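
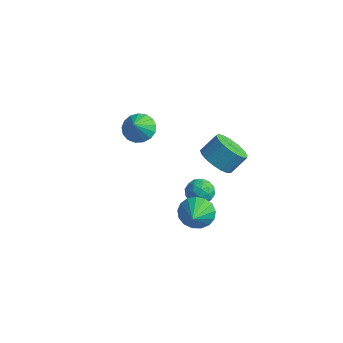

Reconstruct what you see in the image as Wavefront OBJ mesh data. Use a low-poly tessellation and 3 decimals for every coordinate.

v -0.395 2.695 -3.08
v 0.347 2.508 -2.706
v -0.987 1.632 -2.434
v -0.245 1.445 -2.06
v -0.665 2.153 -1.842
v -0.299 2.81 -2.241
v -0.341 1.33 -2.899
v 0.025 1.987 -3.298
v 0.381 1.665 -2.594
v 0.18 2.174 -1.941
v -0.82 1.966 -3.199
v -1.021 2.475 -2.546
v 0.028 2.695 -2.95
v -0.668 1.445 -2.19
v -0.915 1.861 -2.062
v -0.479 1.751 -1.842
v -0.352 2.872 -2.677
v 0.084 2.763 -2.457
v -0.511 2.554 -1.949
v -0.724 1.377 -2.683
v -0.288 1.268 -2.463
v -0.161 2.389 -3.298
v 0.275 2.279 -3.078
v -0.129 1.586 -3.191
v 0.484 2.09 -2.664
v 0.136 1.465 -2.285
v 0.08 1.397 -2.777
v 0.295 1.783 -3.012
v 0.366 2.389 -2.281
v 0.018 1.764 -1.901
v -0.229 2.18 -1.773
v -0.014 2.566 -2.007
v 0.386 1.893 -2.215
v -0.658 2.376 -3.239
v -1.006 1.751 -2.859
v -0.626 1.574 -3.133
v -0.411 1.96 -3.367
v -0.776 2.675 -2.855
v -1.124 2.05 -2.476
v -0.935 2.357 -2.128
v -0.72 2.743 -2.363
v -1.026 2.247 -2.925
v 2.106 -1.286 -0.198
v 2.61 -1.527 -0.991
v 2.734 -2.394 0.538
v 2.886 -1.225 -0.771
v 2.983 -0.937 -0.421
v 2.879 -0.729 -0.019
v 2.598 -0.648 0.342
v 2.205 -0.714 0.579
v 1.788 -0.911 0.638
v 1.445 -1.194 0.506
v 1.253 -1.498 0.212
v 1.256 -1.754 -0.175
v 1.454 -1.902 -0.568
v 1.802 -1.91 -0.876
v 2.219 -1.775 -1.028
v -3.819 1.317 1.345
v -2.93 1.589 1.304
v -3.541 0.563 2.355
v -3.12 1.885 1.578
v -3.469 2.051 1.798
v -3.899 2.049 1.914
v -4.31 1.879 1.9
v -4.609 1.58 1.759
v -4.726 1.221 1.523
v -4.636 0.885 1.247
v -4.358 0.647 0.993
v -3.957 0.562 0.82
v -3.524 0.651 0.767
v -3.159 0.892 0.847
v -2.944 1.231 1.041
v 2.495 -0.282 3.521
v 3.445 -0.598 3.382
v 3.834 0.186 4.26
v 2.885 0.502 4.399
v 3.399 -0.229 3.073
v 3.788 0.555 3.951
v 3.146 0.128 2.866
v 3.536 0.912 3.745
v 2.745 0.391 2.81
v 3.134 1.175 3.688
v 2.286 0.499 2.916
v 2.675 1.283 3.795
v 1.875 0.429 3.161
v 2.264 1.213 4.039
v 1.606 0.196 3.488
v 1.995 0.98 4.367
v 1.541 -0.147 3.823
v 1.93 0.637 4.701
v 1.695 -0.521 4.089
v 2.084 0.263 4.967
v 2.032 -0.84 4.224
v 2.421 -0.056 5.102
v 2.475 -1.031 4.198
v 2.864 -0.247 5.077
v 2.923 -1.051 4.017
v 3.312 -0.267 4.896
v 3.273 -0.894 3.723
v 3.662 -0.11 4.601
f 1 38 17
f 38 12 41
f 17 41 6
f 38 41 17
f 1 17 13
f 17 6 18
f 13 18 2
f 17 18 13
f 1 13 22
f 13 2 23
f 22 23 8
f 13 23 22
f 1 22 34
f 22 8 37
f 34 37 11
f 22 37 34
f 1 34 38
f 34 11 42
f 38 42 12
f 34 42 38
f 2 18 29
f 18 6 32
f 29 32 10
f 18 32 29
f 6 41 19
f 41 12 40
f 19 40 5
f 41 40 19
f 12 42 39
f 42 11 35
f 39 35 3
f 42 35 39
f 11 37 36
f 37 8 24
f 36 24 7
f 37 24 36
f 8 23 28
f 23 2 25
f 28 25 9
f 23 25 28
f 4 30 16
f 30 10 31
f 16 31 5
f 30 31 16
f 4 16 14
f 16 5 15
f 14 15 3
f 16 15 14
f 4 14 21
f 14 3 20
f 21 20 7
f 14 20 21
f 4 21 26
f 21 7 27
f 26 27 9
f 21 27 26
f 4 26 30
f 26 9 33
f 30 33 10
f 26 33 30
f 5 31 19
f 31 10 32
f 19 32 6
f 31 32 19
f 3 15 39
f 15 5 40
f 39 40 12
f 15 40 39
f 7 20 36
f 20 3 35
f 36 35 11
f 20 35 36
f 9 27 28
f 27 7 24
f 28 24 8
f 27 24 28
f 10 33 29
f 33 9 25
f 29 25 2
f 33 25 29
f 44 43 46
f 44 46 45
f 46 43 47
f 46 47 45
f 47 43 48
f 47 48 45
f 48 43 49
f 48 49 45
f 49 43 50
f 49 50 45
f 50 43 51
f 50 51 45
f 51 43 52
f 51 52 45
f 52 43 53
f 52 53 45
f 53 43 54
f 53 54 45
f 54 43 55
f 54 55 45
f 55 43 56
f 55 56 45
f 56 43 57
f 56 57 45
f 57 43 44
f 57 44 45
f 59 58 61
f 59 61 60
f 61 58 62
f 61 62 60
f 62 58 63
f 62 63 60
f 63 58 64
f 63 64 60
f 64 58 65
f 64 65 60
f 65 58 66
f 65 66 60
f 66 58 67
f 66 67 60
f 67 58 68
f 67 68 60
f 68 58 69
f 68 69 60
f 69 58 70
f 69 70 60
f 70 58 71
f 70 71 60
f 71 58 72
f 71 72 60
f 72 58 59
f 72 59 60
f 74 73 77
f 74 77 75
f 75 77 78
f 75 78 76
f 77 73 79
f 77 79 78
f 78 79 80
f 78 80 76
f 79 73 81
f 79 81 80
f 80 81 82
f 80 82 76
f 81 73 83
f 81 83 82
f 82 83 84
f 82 84 76
f 83 73 85
f 83 85 84
f 84 85 86
f 84 86 76
f 85 73 87
f 85 87 86
f 86 87 88
f 86 88 76
f 87 73 89
f 87 89 88
f 88 89 90
f 88 90 76
f 89 73 91
f 89 91 90
f 90 91 92
f 90 92 76
f 91 73 93
f 91 93 92
f 92 93 94
f 92 94 76
f 93 73 95
f 93 95 94
f 94 95 96
f 94 96 76
f 95 73 97
f 95 97 96
f 96 97 98
f 96 98 76
f 97 73 99
f 97 99 98
f 98 99 100
f 98 100 76
f 99 73 74
f 99 74 100
f 100 74 75
f 100 75 76



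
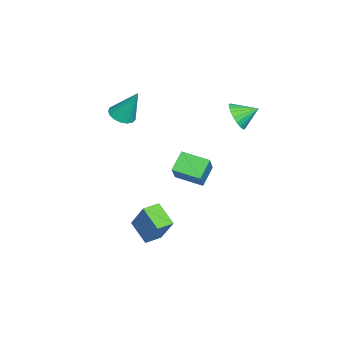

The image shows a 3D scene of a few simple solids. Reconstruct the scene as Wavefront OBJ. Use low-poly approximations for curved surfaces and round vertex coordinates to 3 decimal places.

v -2.1 2.121 1.84
v -1.302 2.049 2.25
v -2.3 3.199 2.42
v -1.212 2.234 1.937
v -1.276 2.399 1.608
v -1.482 2.517 1.318
v -1.795 2.566 1.119
v -2.161 2.538 1.045
v -2.516 2.438 1.108
v -2.799 2.283 1.297
v -2.961 2.1 1.581
v -2.975 1.921 1.909
v -2.836 1.777 2.226
v -2.571 1.692 2.475
v -2.224 1.681 2.615
v -1.856 1.747 2.621
v -1.529 1.877 2.492
v -2.423 -0.619 -1.855
v -1.201 -0.571 -0.52
v -2.142 0.894 -2.167
v -0.92 0.942 -0.832
v -1.5 -0.962 -2.688
v -0.278 -0.914 -1.353
v -1.219 0.551 -3
v 0.003 0.599 -1.665
v -1.692 -3.747 1.621
v -1.082 -3.361 1.353
v -1.468 -2.853 3.419
v -1.366 -3.139 1.279
v -1.725 -3.056 1.282
v -2.077 -3.132 1.363
v -2.34 -3.348 1.504
v -2.455 -3.656 1.671
v -2.395 -3.984 1.827
v -2.174 -4.258 1.935
v -1.842 -4.415 1.972
v -1.476 -4.419 1.928
v -1.16 -4.269 1.814
v -0.965 -3.999 1.656
v -0.937 -3.671 1.49
v 1.891 -1.074 -5.027
v 1.027 -1.962 -4.236
v 2.646 -0.307 -3.341
v 1.782 -1.196 -2.55
v 2.578 -1.744 -5.03
v 1.714 -2.633 -4.239
v 3.333 -0.978 -3.344
v 2.469 -1.866 -2.553
f 2 1 4
f 2 4 3
f 4 1 5
f 4 5 3
f 5 1 6
f 5 6 3
f 6 1 7
f 6 7 3
f 7 1 8
f 7 8 3
f 8 1 9
f 8 9 3
f 9 1 10
f 9 10 3
f 10 1 11
f 10 11 3
f 11 1 12
f 11 12 3
f 12 1 13
f 12 13 3
f 13 1 14
f 13 14 3
f 14 1 15
f 14 15 3
f 15 1 16
f 15 16 3
f 16 1 17
f 16 17 3
f 17 1 2
f 17 2 3
f 19 21 18
f 22 19 18
f 18 21 20
f 20 22 18
f 19 25 21
f 23 19 22
f 23 25 19
f 21 25 20
f 24 22 20
f 20 25 24
f 24 23 22
f 25 23 24
f 27 26 29
f 27 29 28
f 29 26 30
f 29 30 28
f 30 26 31
f 30 31 28
f 31 26 32
f 31 32 28
f 32 26 33
f 32 33 28
f 33 26 34
f 33 34 28
f 34 26 35
f 34 35 28
f 35 26 36
f 35 36 28
f 36 26 37
f 36 37 28
f 37 26 38
f 37 38 28
f 38 26 39
f 38 39 28
f 39 26 40
f 39 40 28
f 40 26 27
f 40 27 28
f 42 44 41
f 45 42 41
f 41 44 43
f 43 45 41
f 42 48 44
f 46 42 45
f 46 48 42
f 44 48 43
f 47 45 43
f 43 48 47
f 47 46 45
f 48 46 47



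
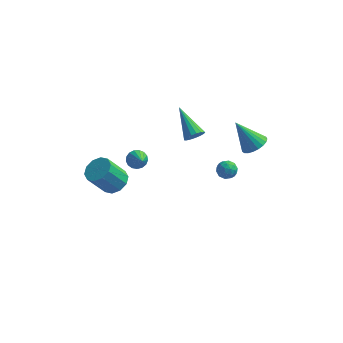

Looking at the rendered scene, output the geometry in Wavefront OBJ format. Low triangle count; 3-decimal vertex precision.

v -2.551 1.705 -1.565
v -2.169 1.478 -2.039
v -1.889 0.455 -0.435
v -1.995 1.696 -1.901
v -1.948 1.916 -1.685
v -2.04 2.087 -1.442
v -2.249 2.17 -1.227
v -2.527 2.147 -1.09
v -2.811 2.023 -1.061
v -3.035 1.826 -1.148
v -3.148 1.6 -1.33
v -3.125 1.399 -1.566
v -2.97 1.268 -1.802
v -2.72 1.237 -1.984
v -2.43 1.313 -2.069
v 2.865 1.957 -1.654
v 3.289 1.459 -1.553
v 2.331 1.681 -0.767
v 2.755 1.183 -0.666
v 2.958 1.81 -0.597
v 3.288 1.98 -1.145
v 2.332 1.16 -1.175
v 2.662 1.33 -1.723
v 2.96 0.966 -1.257
v 3.347 1.368 -0.9
v 2.273 1.772 -1.42
v 2.66 2.174 -1.063
v 3.124 1.732 -1.682
v 2.496 1.408 -0.638
v 2.615 1.777 -0.598
v 2.865 1.484 -0.538
v 3.123 2.039 -1.442
v 3.373 1.746 -1.382
v 3.178 1.952 -0.82
v 2.247 1.394 -0.938
v 2.497 1.101 -0.878
v 2.755 1.656 -1.782
v 3.005 1.363 -1.722
v 2.442 1.188 -1.5
v 3.18 1.149 -1.448
v 2.866 0.988 -0.927
v 2.617 0.974 -1.226
v 2.812 1.074 -1.548
v 3.407 1.386 -1.238
v 3.093 1.224 -0.716
v 3.212 1.592 -0.676
v 3.406 1.692 -0.998
v 3.214 1.096 -1.064
v 2.527 1.916 -1.604
v 2.213 1.754 -1.082
v 2.214 1.448 -1.322
v 2.408 1.548 -1.644
v 2.754 2.152 -1.393
v 2.44 1.991 -0.872
v 2.808 2.066 -0.772
v 3.003 2.166 -1.094
v 2.406 2.044 -1.256
v 1.097 0.751 2.32
v 1.486 0.672 2.835
v -0.137 2.109 3.46
v 1.611 0.913 2.683
v 1.618 1.117 2.448
v 1.506 1.237 2.184
v 1.3 1.245 1.951
v 1.048 1.141 1.802
v 0.806 0.947 1.772
v 0.632 0.708 1.868
v 0.563 0.479 2.067
v 0.617 0.312 2.324
v 0.781 0.246 2.58
v 1.017 0.295 2.777
v 1.271 0.449 2.869
v -2.712 -2.29 0.096
v -1.96 -2.641 0.39
v -2.796 -3.2 1.859
v -3.548 -2.85 1.564
v -1.989 -2.128 0.569
v -2.824 -2.687 2.038
v -2.293 -1.677 0.567
v -3.128 -2.236 2.036
v -2.758 -1.461 0.386
v -3.593 -2.02 1.854
v -3.205 -1.561 0.093
v -4.04 -2.12 1.562
v -3.464 -1.94 -0.199
v -4.3 -2.499 1.27
v -3.436 -2.453 -0.378
v -4.271 -3.012 1.091
v -3.132 -2.904 -0.376
v -3.967 -3.463 1.093
v -2.667 -3.12 -0.194
v -3.502 -3.679 1.274
v -2.22 -3.02 0.098
v -3.055 -3.579 1.567
v 4.408 1.392 1.706
v 5.073 1.635 2.158
v 3.252 1.528 3.334
v 4.947 1.94 2.044
v 4.729 2.151 1.871
v 4.454 2.23 1.67
v 4.172 2.164 1.475
v 3.93 1.965 1.32
v 3.771 1.667 1.232
v 3.722 1.321 1.226
v 3.792 0.988 1.303
v 3.967 0.724 1.45
v 4.219 0.576 1.641
v 4.504 0.569 1.844
v 4.772 0.704 2.022
v 4.977 0.958 2.147
v 5.083 1.288 2.195
f 2 1 4
f 2 4 3
f 4 1 5
f 4 5 3
f 5 1 6
f 5 6 3
f 6 1 7
f 6 7 3
f 7 1 8
f 7 8 3
f 8 1 9
f 8 9 3
f 9 1 10
f 9 10 3
f 10 1 11
f 10 11 3
f 11 1 12
f 11 12 3
f 12 1 13
f 12 13 3
f 13 1 14
f 13 14 3
f 14 1 15
f 14 15 3
f 15 1 2
f 15 2 3
f 16 53 32
f 53 27 56
f 32 56 21
f 53 56 32
f 16 32 28
f 32 21 33
f 28 33 17
f 32 33 28
f 16 28 37
f 28 17 38
f 37 38 23
f 28 38 37
f 16 37 49
f 37 23 52
f 49 52 26
f 37 52 49
f 16 49 53
f 49 26 57
f 53 57 27
f 49 57 53
f 17 33 44
f 33 21 47
f 44 47 25
f 33 47 44
f 21 56 34
f 56 27 55
f 34 55 20
f 56 55 34
f 27 57 54
f 57 26 50
f 54 50 18
f 57 50 54
f 26 52 51
f 52 23 39
f 51 39 22
f 52 39 51
f 23 38 43
f 38 17 40
f 43 40 24
f 38 40 43
f 19 45 31
f 45 25 46
f 31 46 20
f 45 46 31
f 19 31 29
f 31 20 30
f 29 30 18
f 31 30 29
f 19 29 36
f 29 18 35
f 36 35 22
f 29 35 36
f 19 36 41
f 36 22 42
f 41 42 24
f 36 42 41
f 19 41 45
f 41 24 48
f 45 48 25
f 41 48 45
f 20 46 34
f 46 25 47
f 34 47 21
f 46 47 34
f 18 30 54
f 30 20 55
f 54 55 27
f 30 55 54
f 22 35 51
f 35 18 50
f 51 50 26
f 35 50 51
f 24 42 43
f 42 22 39
f 43 39 23
f 42 39 43
f 25 48 44
f 48 24 40
f 44 40 17
f 48 40 44
f 59 58 61
f 59 61 60
f 61 58 62
f 61 62 60
f 62 58 63
f 62 63 60
f 63 58 64
f 63 64 60
f 64 58 65
f 64 65 60
f 65 58 66
f 65 66 60
f 66 58 67
f 66 67 60
f 67 58 68
f 67 68 60
f 68 58 69
f 68 69 60
f 69 58 70
f 69 70 60
f 70 58 71
f 70 71 60
f 71 58 72
f 71 72 60
f 72 58 59
f 72 59 60
f 74 73 77
f 74 77 75
f 75 77 78
f 75 78 76
f 77 73 79
f 77 79 78
f 78 79 80
f 78 80 76
f 79 73 81
f 79 81 80
f 80 81 82
f 80 82 76
f 81 73 83
f 81 83 82
f 82 83 84
f 82 84 76
f 83 73 85
f 83 85 84
f 84 85 86
f 84 86 76
f 85 73 87
f 85 87 86
f 86 87 88
f 86 88 76
f 87 73 89
f 87 89 88
f 88 89 90
f 88 90 76
f 89 73 91
f 89 91 90
f 90 91 92
f 90 92 76
f 91 73 93
f 91 93 92
f 92 93 94
f 92 94 76
f 93 73 74
f 93 74 94
f 94 74 75
f 94 75 76
f 96 95 98
f 96 98 97
f 98 95 99
f 98 99 97
f 99 95 100
f 99 100 97
f 100 95 101
f 100 101 97
f 101 95 102
f 101 102 97
f 102 95 103
f 102 103 97
f 103 95 104
f 103 104 97
f 104 95 105
f 104 105 97
f 105 95 106
f 105 106 97
f 106 95 107
f 106 107 97
f 107 95 108
f 107 108 97
f 108 95 109
f 108 109 97
f 109 95 110
f 109 110 97
f 110 95 111
f 110 111 97
f 111 95 96
f 111 96 97



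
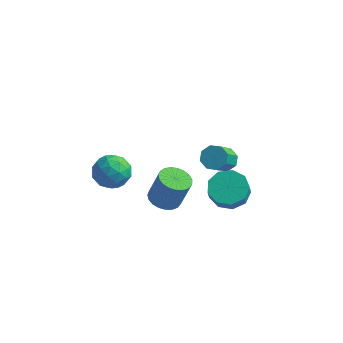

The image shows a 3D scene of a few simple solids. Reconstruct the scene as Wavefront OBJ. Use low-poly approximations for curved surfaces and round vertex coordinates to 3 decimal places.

v -3.231 2.189 -0.218
v -2.49 1.69 0.413
v -3.59 0.65 -1.013
v -2.849 0.151 -0.382
v -3.777 0.529 0.057
v -3.554 1.48 0.549
v -2.526 0.86 -1.149
v -2.303 1.811 -0.657
v -2.054 0.869 -0.162
v -2.827 0.664 0.583
v -3.253 1.676 -1.183
v -4.026 1.471 -0.438
v -2.829 2.075 0.168
v -3.251 0.265 -0.768
v -3.796 0.487 -0.509
v -3.361 0.194 -0.138
v -3.454 1.951 0.247
v -3.019 1.658 0.618
v -3.775 0.975 0.409
v -3.061 0.682 -1.218
v -2.626 0.389 -0.847
v -2.719 2.146 -0.462
v -2.284 1.853 -0.091
v -2.305 1.365 -1.009
v -2.137 1.298 0.2
v -2.349 0.394 -0.268
v -2.158 0.811 -0.718
v -2.028 1.37 -0.429
v -2.592 1.178 0.638
v -2.803 0.273 0.171
v -3.348 0.495 0.429
v -3.217 1.055 0.718
v -2.336 0.695 0.3
v -3.277 2.067 -0.771
v -3.488 1.162 -1.238
v -2.863 1.285 -1.318
v -2.732 1.845 -1.029
v -3.731 1.946 -0.332
v -3.943 1.042 -0.8
v -4.052 0.97 -0.171
v -3.922 1.529 0.118
v -3.744 1.645 -0.9
v 2.139 3.483 0.883
v 2.861 3.384 0.756
v 2.903 2.058 2.031
v 2.181 2.157 2.157
v 2.763 3.769 1.16
v 2.805 2.443 2.434
v 2.299 3.986 1.401
v 2.341 2.66 2.676
v 1.741 3.909 1.339
v 1.783 2.583 2.613
v 1.417 3.582 1.009
v 1.459 2.256 2.284
v 1.515 3.197 0.606
v 1.557 1.871 1.88
v 1.979 2.98 0.364
v 2.021 1.654 1.639
v 2.537 3.057 0.427
v 2.579 1.731 1.701
v 0.014 1.003 -1.088
v 0.714 0.483 -1.267
v 1.266 0.637 0.45
v 0.566 1.157 0.628
v 0.848 0.82 -1.34
v 1.4 0.974 0.376
v 0.837 1.189 -1.37
v 1.39 1.343 0.347
v 0.685 1.525 -1.351
v 1.237 1.679 0.366
v 0.416 1.772 -1.287
v 0.968 1.926 0.43
v 0.078 1.885 -1.188
v 0.63 2.039 0.529
v -0.271 1.846 -1.072
v 0.281 2 0.645
v -0.571 1.661 -0.959
v -0.019 1.815 0.758
v -0.77 1.362 -0.868
v -0.218 1.516 0.848
v -0.833 1.001 -0.816
v -0.281 1.155 0.901
v -0.75 0.641 -0.81
v -0.198 0.795 0.907
v -0.535 0.343 -0.853
v 0.018 0.497 0.864
v -0.225 0.159 -0.936
v 0.328 0.313 0.781
v 0.127 0.121 -1.046
v 0.679 0.275 0.671
v 0.459 0.236 -1.163
v 1.011 0.39 0.554
v 3.241 1.775 0.14
v 3.766 1.013 -0.378
v 3.904 0.524 0.483
v 3.379 1.285 1
v 4.228 1.528 -0.159
v 4.366 1.038 0.702
v 4.227 2.158 0.199
v 4.365 1.669 1.06
v 3.765 2.609 0.53
v 3.904 2.119 1.391
v 3.058 2.67 0.678
v 3.196 2.18 1.539
v 2.436 2.311 0.574
v 2.575 1.822 1.435
v 2.191 1.702 0.267
v 2.329 1.212 1.128
v 2.437 1.127 -0.1
v 2.575 0.637 0.761
v 3.059 0.855 -0.355
v 3.197 0.365 0.506
f 1 38 17
f 38 12 41
f 17 41 6
f 38 41 17
f 1 17 13
f 17 6 18
f 13 18 2
f 17 18 13
f 1 13 22
f 13 2 23
f 22 23 8
f 13 23 22
f 1 22 34
f 22 8 37
f 34 37 11
f 22 37 34
f 1 34 38
f 34 11 42
f 38 42 12
f 34 42 38
f 2 18 29
f 18 6 32
f 29 32 10
f 18 32 29
f 6 41 19
f 41 12 40
f 19 40 5
f 41 40 19
f 12 42 39
f 42 11 35
f 39 35 3
f 42 35 39
f 11 37 36
f 37 8 24
f 36 24 7
f 37 24 36
f 8 23 28
f 23 2 25
f 28 25 9
f 23 25 28
f 4 30 16
f 30 10 31
f 16 31 5
f 30 31 16
f 4 16 14
f 16 5 15
f 14 15 3
f 16 15 14
f 4 14 21
f 14 3 20
f 21 20 7
f 14 20 21
f 4 21 26
f 21 7 27
f 26 27 9
f 21 27 26
f 4 26 30
f 26 9 33
f 30 33 10
f 26 33 30
f 5 31 19
f 31 10 32
f 19 32 6
f 31 32 19
f 3 15 39
f 15 5 40
f 39 40 12
f 15 40 39
f 7 20 36
f 20 3 35
f 36 35 11
f 20 35 36
f 9 27 28
f 27 7 24
f 28 24 8
f 27 24 28
f 10 33 29
f 33 9 25
f 29 25 2
f 33 25 29
f 44 43 47
f 44 47 45
f 45 47 48
f 45 48 46
f 47 43 49
f 47 49 48
f 48 49 50
f 48 50 46
f 49 43 51
f 49 51 50
f 50 51 52
f 50 52 46
f 51 43 53
f 51 53 52
f 52 53 54
f 52 54 46
f 53 43 55
f 53 55 54
f 54 55 56
f 54 56 46
f 55 43 57
f 55 57 56
f 56 57 58
f 56 58 46
f 57 43 59
f 57 59 58
f 58 59 60
f 58 60 46
f 59 43 44
f 59 44 60
f 60 44 45
f 60 45 46
f 62 61 65
f 62 65 63
f 63 65 66
f 63 66 64
f 65 61 67
f 65 67 66
f 66 67 68
f 66 68 64
f 67 61 69
f 67 69 68
f 68 69 70
f 68 70 64
f 69 61 71
f 69 71 70
f 70 71 72
f 70 72 64
f 71 61 73
f 71 73 72
f 72 73 74
f 72 74 64
f 73 61 75
f 73 75 74
f 74 75 76
f 74 76 64
f 75 61 77
f 75 77 76
f 76 77 78
f 76 78 64
f 77 61 79
f 77 79 78
f 78 79 80
f 78 80 64
f 79 61 81
f 79 81 80
f 80 81 82
f 80 82 64
f 81 61 83
f 81 83 82
f 82 83 84
f 82 84 64
f 83 61 85
f 83 85 84
f 84 85 86
f 84 86 64
f 85 61 87
f 85 87 86
f 86 87 88
f 86 88 64
f 87 61 89
f 87 89 88
f 88 89 90
f 88 90 64
f 89 61 91
f 89 91 90
f 90 91 92
f 90 92 64
f 91 61 62
f 91 62 92
f 92 62 63
f 92 63 64
f 94 93 97
f 94 97 95
f 95 97 98
f 95 98 96
f 97 93 99
f 97 99 98
f 98 99 100
f 98 100 96
f 99 93 101
f 99 101 100
f 100 101 102
f 100 102 96
f 101 93 103
f 101 103 102
f 102 103 104
f 102 104 96
f 103 93 105
f 103 105 104
f 104 105 106
f 104 106 96
f 105 93 107
f 105 107 106
f 106 107 108
f 106 108 96
f 107 93 109
f 107 109 108
f 108 109 110
f 108 110 96
f 109 93 111
f 109 111 110
f 110 111 112
f 110 112 96
f 111 93 94
f 111 94 112
f 112 94 95
f 112 95 96



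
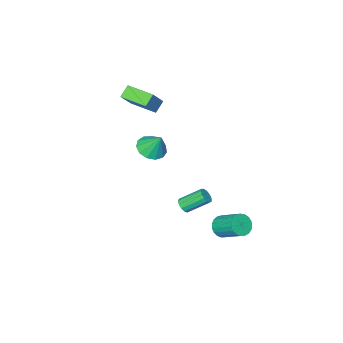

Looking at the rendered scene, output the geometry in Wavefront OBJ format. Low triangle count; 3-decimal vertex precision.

v -1.712 3.244 -4.46
v -1.364 2.883 -3.863
v -1.499 4.375 -2.883
v -1.848 4.736 -3.48
v -1.111 3.01 -4.022
v -1.246 4.502 -3.041
v -0.962 3.178 -4.256
v -1.098 4.67 -3.276
v -0.943 3.357 -4.526
v -1.079 4.849 -3.545
v -1.057 3.517 -4.784
v -1.192 5.008 -3.804
v -1.285 3.629 -4.987
v -1.42 5.121 -4.006
v -1.586 3.675 -5.098
v -1.721 5.167 -4.118
v -1.909 3.646 -5.099
v -2.044 5.138 -4.119
v -2.198 3.548 -4.99
v -2.333 5.04 -4.009
v -2.403 3.398 -4.789
v -2.538 4.889 -3.808
v -2.489 3.22 -4.531
v -2.624 4.712 -3.55
v -2.44 3.047 -4.261
v -2.576 4.539 -3.281
v -2.266 2.908 -4.025
v -2.401 4.4 -3.045
v -1.996 2.827 -3.865
v -2.131 4.319 -2.885
v -1.677 2.818 -3.808
v -1.812 4.31 -2.827
v -1.963 -4.618 3.161
v -0.854 -4.227 4.43
v -2.427 -2.864 3.026
v -1.317 -2.473 4.294
v -1.283 -4.487 2.526
v -0.173 -4.096 3.794
v -1.746 -2.733 2.39
v -0.637 -2.342 3.659
v -2.016 -3.472 -1.293
v -1.566 -4.223 -0.81
v -2.084 -2.648 0.053
v -1.155 -3.885 -0.996
v -1.017 -3.416 -1.276
v -1.197 -2.965 -1.562
v -1.636 -2.675 -1.762
v -2.196 -2.638 -1.813
v -2.699 -2.865 -1.699
v -2.984 -3.286 -1.457
v -2.963 -3.766 -1.162
v -2.64 -4.152 -0.909
v -2.119 -4.323 -0.777
v 1.124 3.049 -1.242
v 1.382 2.864 -0.817
v 0.475 3.767 0.126
v 0.216 3.951 -0.298
v 1.53 3.107 -0.907
v 0.623 4.01 0.037
v 1.55 3.332 -1.103
v 0.643 4.234 -0.16
v 1.434 3.466 -1.343
v 0.527 4.369 -0.4
v 1.219 3.468 -1.551
v 0.312 4.371 -0.607
v 0.974 3.337 -1.661
v 0.067 4.24 -0.717
v 0.777 3.114 -1.638
v -0.13 4.017 -0.694
v 0.69 2.871 -1.489
v -0.217 3.773 -0.545
v 0.74 2.683 -1.261
v -0.167 3.586 -0.318
v 0.912 2.612 -1.028
v 0.005 3.515 -0.084
v 1.151 2.68 -0.862
v 0.244 3.582 0.081
f 2 1 5
f 2 5 3
f 3 5 6
f 3 6 4
f 5 1 7
f 5 7 6
f 6 7 8
f 6 8 4
f 7 1 9
f 7 9 8
f 8 9 10
f 8 10 4
f 9 1 11
f 9 11 10
f 10 11 12
f 10 12 4
f 11 1 13
f 11 13 12
f 12 13 14
f 12 14 4
f 13 1 15
f 13 15 14
f 14 15 16
f 14 16 4
f 15 1 17
f 15 17 16
f 16 17 18
f 16 18 4
f 17 1 19
f 17 19 18
f 18 19 20
f 18 20 4
f 19 1 21
f 19 21 20
f 20 21 22
f 20 22 4
f 21 1 23
f 21 23 22
f 22 23 24
f 22 24 4
f 23 1 25
f 23 25 24
f 24 25 26
f 24 26 4
f 25 1 27
f 25 27 26
f 26 27 28
f 26 28 4
f 27 1 29
f 27 29 28
f 28 29 30
f 28 30 4
f 29 1 31
f 29 31 30
f 30 31 32
f 30 32 4
f 31 1 2
f 31 2 32
f 32 2 3
f 32 3 4
f 34 36 33
f 37 34 33
f 33 36 35
f 35 37 33
f 34 40 36
f 38 34 37
f 38 40 34
f 36 40 35
f 39 37 35
f 35 40 39
f 39 38 37
f 40 38 39
f 42 41 44
f 42 44 43
f 44 41 45
f 44 45 43
f 45 41 46
f 45 46 43
f 46 41 47
f 46 47 43
f 47 41 48
f 47 48 43
f 48 41 49
f 48 49 43
f 49 41 50
f 49 50 43
f 50 41 51
f 50 51 43
f 51 41 52
f 51 52 43
f 52 41 53
f 52 53 43
f 53 41 42
f 53 42 43
f 55 54 58
f 55 58 56
f 56 58 59
f 56 59 57
f 58 54 60
f 58 60 59
f 59 60 61
f 59 61 57
f 60 54 62
f 60 62 61
f 61 62 63
f 61 63 57
f 62 54 64
f 62 64 63
f 63 64 65
f 63 65 57
f 64 54 66
f 64 66 65
f 65 66 67
f 65 67 57
f 66 54 68
f 66 68 67
f 67 68 69
f 67 69 57
f 68 54 70
f 68 70 69
f 69 70 71
f 69 71 57
f 70 54 72
f 70 72 71
f 71 72 73
f 71 73 57
f 72 54 74
f 72 74 73
f 73 74 75
f 73 75 57
f 74 54 76
f 74 76 75
f 75 76 77
f 75 77 57
f 76 54 55
f 76 55 77
f 77 55 56
f 77 56 57



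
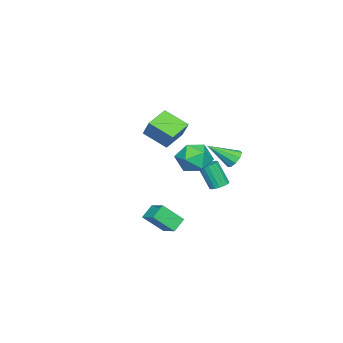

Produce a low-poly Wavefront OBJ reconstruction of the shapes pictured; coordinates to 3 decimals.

v 0.968 2.911 0.247
v 1.552 2.669 0.144
v 1.516 1.908 1.731
v 0.932 2.149 1.833
v 1.608 2.921 0.266
v 1.572 2.159 1.852
v 1.537 3.17 0.384
v 1.501 2.408 1.971
v 1.353 3.368 0.475
v 1.317 2.606 2.061
v 1.093 3.475 0.521
v 1.057 2.714 2.107
v 0.809 3.471 0.512
v 0.773 2.709 2.098
v 0.556 3.356 0.451
v 0.52 2.594 2.037
v 0.384 3.152 0.349
v 0.348 2.391 1.936
v 0.328 2.901 0.228
v 0.292 2.139 1.814
v 0.399 2.652 0.109
v 0.363 1.89 1.696
v 0.583 2.454 0.019
v 0.547 1.692 1.605
v 0.843 2.346 -0.027
v 0.807 1.585 1.559
v 1.127 2.351 -0.018
v 1.091 1.589 1.568
v 1.38 2.466 0.043
v 1.344 1.704 1.629
v 2.011 2.373 3.99
v 3.138 2.835 3.926
v 2.382 1.245 2.414
v 3.509 1.707 2.35
v 3.203 0.973 3.274
v 2.973 1.67 4.249
v 2.547 2.41 2.091
v 2.317 3.107 3.066
v 3.469 2.858 2.752
v 3.875 1.97 3.483
v 1.645 2.11 2.857
v 2.051 1.222 3.588
v -3.366 2.118 0.402
v -2.992 2.628 0.807
v -2.594 0.602 1.598
v -3.458 2.55 1.009
v -3.88 2.27 0.927
v -4.062 1.92 0.599
v -3.918 1.662 0.179
v -3.516 1.618 -0.136
v -3.044 1.808 -0.2
v -2.722 2.143 0.018
v -2.702 2.467 0.416
v 2.904 0.754 -2.146
v 3.608 1.782 -1.6
v 3.743 0.519 -2.784
v 4.447 1.547 -2.238
v 3.533 -0.327 -0.922
v 4.237 0.701 -0.376
v 4.372 -0.562 -1.56
v 5.076 0.466 -1.014
v -3.348 -2.475 0.545
v -3.424 -4.14 1.458
v -4.985 -2.122 1.052
v -5.062 -3.786 1.965
v -2.818 -1.814 1.795
v -2.895 -3.478 2.708
v -4.456 -1.46 2.302
v -4.532 -3.125 3.215
f 2 1 5
f 2 5 3
f 3 5 6
f 3 6 4
f 5 1 7
f 5 7 6
f 6 7 8
f 6 8 4
f 7 1 9
f 7 9 8
f 8 9 10
f 8 10 4
f 9 1 11
f 9 11 10
f 10 11 12
f 10 12 4
f 11 1 13
f 11 13 12
f 12 13 14
f 12 14 4
f 13 1 15
f 13 15 14
f 14 15 16
f 14 16 4
f 15 1 17
f 15 17 16
f 16 17 18
f 16 18 4
f 17 1 19
f 17 19 18
f 18 19 20
f 18 20 4
f 19 1 21
f 19 21 20
f 20 21 22
f 20 22 4
f 21 1 23
f 21 23 22
f 22 23 24
f 22 24 4
f 23 1 25
f 23 25 24
f 24 25 26
f 24 26 4
f 25 1 27
f 25 27 26
f 26 27 28
f 26 28 4
f 27 1 29
f 27 29 28
f 28 29 30
f 28 30 4
f 29 1 2
f 29 2 30
f 30 2 3
f 30 3 4
f 31 42 36
f 31 36 32
f 31 32 38
f 31 38 41
f 31 41 42
f 32 36 40
f 36 42 35
f 42 41 33
f 41 38 37
f 38 32 39
f 34 40 35
f 34 35 33
f 34 33 37
f 34 37 39
f 34 39 40
f 35 40 36
f 33 35 42
f 37 33 41
f 39 37 38
f 40 39 32
f 44 43 46
f 44 46 45
f 46 43 47
f 46 47 45
f 47 43 48
f 47 48 45
f 48 43 49
f 48 49 45
f 49 43 50
f 49 50 45
f 50 43 51
f 50 51 45
f 51 43 52
f 51 52 45
f 52 43 53
f 52 53 45
f 53 43 44
f 53 44 45
f 55 57 54
f 58 55 54
f 54 57 56
f 56 58 54
f 55 61 57
f 59 55 58
f 59 61 55
f 57 61 56
f 60 58 56
f 56 61 60
f 60 59 58
f 61 59 60
f 63 65 62
f 66 63 62
f 62 65 64
f 64 66 62
f 63 69 65
f 67 63 66
f 67 69 63
f 65 69 64
f 68 66 64
f 64 69 68
f 68 67 66
f 69 67 68



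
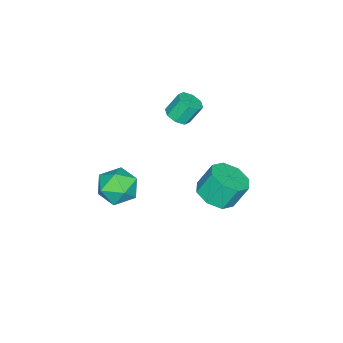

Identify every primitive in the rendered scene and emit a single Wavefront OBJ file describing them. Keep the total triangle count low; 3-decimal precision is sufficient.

v -3.316 1.831 -3.024
v -2.563 2.585 -3.124
v -2.971 3.163 -1.835
v -3.724 2.409 -1.736
v -3.278 2.811 -3.452
v -3.687 3.389 -2.163
v -4.016 2.464 -3.529
v -4.424 3.041 -2.241
v -4.343 1.745 -3.311
v -4.751 2.323 -2.023
v -4.069 1.077 -2.925
v -4.477 1.655 -1.636
v -3.353 0.851 -2.597
v -3.762 1.429 -1.308
v -2.616 1.199 -2.519
v -3.024 1.776 -1.231
v -2.289 1.917 -2.737
v -2.697 2.495 -1.449
v -2.614 0.193 2.814
v -2.092 -0.062 3.15
v -2.485 0.412 4.121
v -3.006 0.667 3.786
v -1.995 0.405 2.961
v -2.388 0.879 3.932
v -2.26 0.748 2.687
v -2.653 1.222 3.658
v -2.732 0.765 2.487
v -3.125 1.239 3.458
v -3.135 0.448 2.479
v -3.528 0.922 3.45
v -3.232 -0.019 2.668
v -3.625 0.455 3.639
v -2.967 -0.362 2.942
v -3.36 0.112 3.913
v -2.495 -0.379 3.142
v -2.888 0.095 4.113
v 1.049 0.027 -0.248
v 1.712 -0.182 0.582
v 0.448 -1.618 -0.182
v 1.111 -1.827 0.648
v 0.27 -1.158 0.782
v 0.641 -0.141 0.741
v 1.519 -1.659 -0.341
v 1.89 -0.642 -0.382
v 2.002 -1.224 0.525
v 1.231 -0.914 1.219
v 0.929 -0.886 -0.819
v 0.158 -0.576 -0.125
f 2 1 5
f 2 5 3
f 3 5 6
f 3 6 4
f 5 1 7
f 5 7 6
f 6 7 8
f 6 8 4
f 7 1 9
f 7 9 8
f 8 9 10
f 8 10 4
f 9 1 11
f 9 11 10
f 10 11 12
f 10 12 4
f 11 1 13
f 11 13 12
f 12 13 14
f 12 14 4
f 13 1 15
f 13 15 14
f 14 15 16
f 14 16 4
f 15 1 17
f 15 17 16
f 16 17 18
f 16 18 4
f 17 1 2
f 17 2 18
f 18 2 3
f 18 3 4
f 20 19 23
f 20 23 21
f 21 23 24
f 21 24 22
f 23 19 25
f 23 25 24
f 24 25 26
f 24 26 22
f 25 19 27
f 25 27 26
f 26 27 28
f 26 28 22
f 27 19 29
f 27 29 28
f 28 29 30
f 28 30 22
f 29 19 31
f 29 31 30
f 30 31 32
f 30 32 22
f 31 19 33
f 31 33 32
f 32 33 34
f 32 34 22
f 33 19 35
f 33 35 34
f 34 35 36
f 34 36 22
f 35 19 20
f 35 20 36
f 36 20 21
f 36 21 22
f 37 48 42
f 37 42 38
f 37 38 44
f 37 44 47
f 37 47 48
f 38 42 46
f 42 48 41
f 48 47 39
f 47 44 43
f 44 38 45
f 40 46 41
f 40 41 39
f 40 39 43
f 40 43 45
f 40 45 46
f 41 46 42
f 39 41 48
f 43 39 47
f 45 43 44
f 46 45 38



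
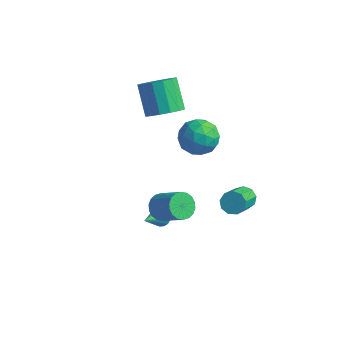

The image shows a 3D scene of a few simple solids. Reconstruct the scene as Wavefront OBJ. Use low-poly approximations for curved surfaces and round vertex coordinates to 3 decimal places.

v 2.39 1.622 -2.222
v 2.822 1.365 -2.665
v 3.221 -0.279 -1.322
v 2.79 -0.022 -0.878
v 3.041 1.65 -2.381
v 3.44 0.006 -1.038
v 2.955 1.922 -2.022
v 3.354 0.278 -0.679
v 2.606 2.054 -1.757
v 3.005 0.41 -0.414
v 2.155 1.984 -1.709
v 2.554 0.34 -0.366
v 1.815 1.744 -1.901
v 2.214 0.1 -0.558
v 1.744 1.447 -2.243
v 2.143 -0.196 -0.9
v 1.975 1.232 -2.575
v 2.375 -0.411 -1.232
v 2.401 1.2 -2.742
v 2.8 -0.444 -1.399
v -0.548 2.19 1.817
v 0.08 1.823 2.661
v -0.2 0.677 0.899
v 0.428 0.31 1.743
v -0.677 0.392 1.866
v -0.891 1.327 2.433
v 0.771 1.173 1.127
v 0.557 2.108 1.694
v 0.896 1.194 2.234
v 0.001 0.712 2.691
v -0.121 1.788 0.869
v -1.016 1.306 1.326
v -0.264 2.139 2.319
v 0.144 0.361 1.241
v -0.505 0.409 1.313
v -0.136 0.193 1.809
v -0.836 1.848 2.185
v -0.466 1.632 2.681
v -0.911 0.791 2.214
v 0.346 0.868 0.879
v 0.716 0.652 1.375
v 0.016 2.307 1.751
v 0.385 2.091 2.247
v 0.791 1.709 1.346
v 0.584 1.554 2.565
v 0.789 0.664 2.025
v 0.991 1.172 1.663
v 0.864 1.721 1.997
v 0.058 1.27 2.833
v 0.263 0.381 2.294
v -0.387 0.429 2.366
v -0.513 0.979 2.699
v 0.538 0.901 2.583
v -0.383 2.119 1.266
v -0.178 1.23 0.727
v 0.393 1.521 0.861
v 0.267 2.071 1.194
v -0.909 1.836 1.535
v -0.704 0.946 0.995
v -0.984 0.779 1.563
v -1.111 1.328 1.897
v -0.658 1.599 0.977
v -0.654 -1.239 -3.128
v -0.278 -1.471 -3.455
v -0.606 -2.681 -2.052
v -0.141 -1.346 -3.295
v -0.106 -1.2 -3.101
v -0.18 -1.062 -2.913
v -0.348 -0.959 -2.767
v -0.576 -0.912 -2.693
v -0.82 -0.929 -2.705
v -1.031 -1.008 -2.801
v -1.167 -1.132 -2.962
v -1.202 -1.278 -3.155
v -1.129 -1.416 -3.343
v -0.961 -1.519 -3.489
v -0.733 -1.566 -3.563
v -0.489 -1.549 -3.551
v -2.949 2.563 1.044
v -2.315 2.14 1.766
v -3.356 2.954 3.158
v -3.991 3.377 2.436
v -2.093 2.622 1.649
v -3.135 3.437 3.042
v -2.101 3.089 1.37
v -3.143 3.903 2.763
v -2.336 3.415 1.004
v -3.378 4.229 2.397
v -2.736 3.512 0.649
v -3.777 4.326 2.041
v -3.192 3.355 0.399
v -4.234 4.169 1.791
v -3.584 2.986 0.322
v -4.625 3.8 1.714
v -3.805 2.503 0.438
v -4.847 3.318 1.831
v -3.797 2.037 0.717
v -4.839 2.851 2.11
v -3.562 1.711 1.083
v -4.604 2.525 2.476
v -3.163 1.614 1.439
v -4.204 2.428 2.831
v -2.706 1.771 1.689
v -3.748 2.585 3.081
v 0.609 -2.956 0.15
v 1.092 -2.749 -0.4
v 2.394 -2.917 0.681
v 1.911 -3.124 1.23
v 1.01 -2.454 -0.256
v 2.312 -2.622 0.825
v 0.85 -2.259 -0.032
v 2.151 -2.426 1.049
v 0.641 -2.201 0.228
v 1.943 -2.368 1.309
v 0.426 -2.293 0.473
v 1.728 -2.46 1.553
v 0.248 -2.517 0.653
v 1.549 -2.684 1.734
v 0.141 -2.827 0.734
v 1.442 -2.994 1.815
v 0.126 -3.163 0.699
v 1.428 -3.331 1.78
v 0.208 -3.458 0.555
v 1.51 -3.626 1.636
v 0.369 -3.654 0.331
v 1.67 -3.821 1.412
v 0.577 -3.712 0.071
v 1.879 -3.879 1.152
v 0.792 -3.62 -0.173
v 2.094 -3.787 0.907
v 0.971 -3.396 -0.354
v 2.272 -3.563 0.727
v 1.078 -3.086 -0.435
v 2.379 -3.253 0.646
f 2 1 5
f 2 5 3
f 3 5 6
f 3 6 4
f 5 1 7
f 5 7 6
f 6 7 8
f 6 8 4
f 7 1 9
f 7 9 8
f 8 9 10
f 8 10 4
f 9 1 11
f 9 11 10
f 10 11 12
f 10 12 4
f 11 1 13
f 11 13 12
f 12 13 14
f 12 14 4
f 13 1 15
f 13 15 14
f 14 15 16
f 14 16 4
f 15 1 17
f 15 17 16
f 16 17 18
f 16 18 4
f 17 1 19
f 17 19 18
f 18 19 20
f 18 20 4
f 19 1 2
f 19 2 20
f 20 2 3
f 20 3 4
f 21 58 37
f 58 32 61
f 37 61 26
f 58 61 37
f 21 37 33
f 37 26 38
f 33 38 22
f 37 38 33
f 21 33 42
f 33 22 43
f 42 43 28
f 33 43 42
f 21 42 54
f 42 28 57
f 54 57 31
f 42 57 54
f 21 54 58
f 54 31 62
f 58 62 32
f 54 62 58
f 22 38 49
f 38 26 52
f 49 52 30
f 38 52 49
f 26 61 39
f 61 32 60
f 39 60 25
f 61 60 39
f 32 62 59
f 62 31 55
f 59 55 23
f 62 55 59
f 31 57 56
f 57 28 44
f 56 44 27
f 57 44 56
f 28 43 48
f 43 22 45
f 48 45 29
f 43 45 48
f 24 50 36
f 50 30 51
f 36 51 25
f 50 51 36
f 24 36 34
f 36 25 35
f 34 35 23
f 36 35 34
f 24 34 41
f 34 23 40
f 41 40 27
f 34 40 41
f 24 41 46
f 41 27 47
f 46 47 29
f 41 47 46
f 24 46 50
f 46 29 53
f 50 53 30
f 46 53 50
f 25 51 39
f 51 30 52
f 39 52 26
f 51 52 39
f 23 35 59
f 35 25 60
f 59 60 32
f 35 60 59
f 27 40 56
f 40 23 55
f 56 55 31
f 40 55 56
f 29 47 48
f 47 27 44
f 48 44 28
f 47 44 48
f 30 53 49
f 53 29 45
f 49 45 22
f 53 45 49
f 64 63 66
f 64 66 65
f 66 63 67
f 66 67 65
f 67 63 68
f 67 68 65
f 68 63 69
f 68 69 65
f 69 63 70
f 69 70 65
f 70 63 71
f 70 71 65
f 71 63 72
f 71 72 65
f 72 63 73
f 72 73 65
f 73 63 74
f 73 74 65
f 74 63 75
f 74 75 65
f 75 63 76
f 75 76 65
f 76 63 77
f 76 77 65
f 77 63 78
f 77 78 65
f 78 63 64
f 78 64 65
f 80 79 83
f 80 83 81
f 81 83 84
f 81 84 82
f 83 79 85
f 83 85 84
f 84 85 86
f 84 86 82
f 85 79 87
f 85 87 86
f 86 87 88
f 86 88 82
f 87 79 89
f 87 89 88
f 88 89 90
f 88 90 82
f 89 79 91
f 89 91 90
f 90 91 92
f 90 92 82
f 91 79 93
f 91 93 92
f 92 93 94
f 92 94 82
f 93 79 95
f 93 95 94
f 94 95 96
f 94 96 82
f 95 79 97
f 95 97 96
f 96 97 98
f 96 98 82
f 97 79 99
f 97 99 98
f 98 99 100
f 98 100 82
f 99 79 101
f 99 101 100
f 100 101 102
f 100 102 82
f 101 79 103
f 101 103 102
f 102 103 104
f 102 104 82
f 103 79 80
f 103 80 104
f 104 80 81
f 104 81 82
f 106 105 109
f 106 109 107
f 107 109 110
f 107 110 108
f 109 105 111
f 109 111 110
f 110 111 112
f 110 112 108
f 111 105 113
f 111 113 112
f 112 113 114
f 112 114 108
f 113 105 115
f 113 115 114
f 114 115 116
f 114 116 108
f 115 105 117
f 115 117 116
f 116 117 118
f 116 118 108
f 117 105 119
f 117 119 118
f 118 119 120
f 118 120 108
f 119 105 121
f 119 121 120
f 120 121 122
f 120 122 108
f 121 105 123
f 121 123 122
f 122 123 124
f 122 124 108
f 123 105 125
f 123 125 124
f 124 125 126
f 124 126 108
f 125 105 127
f 125 127 126
f 126 127 128
f 126 128 108
f 127 105 129
f 127 129 128
f 128 129 130
f 128 130 108
f 129 105 131
f 129 131 130
f 130 131 132
f 130 132 108
f 131 105 133
f 131 133 132
f 132 133 134
f 132 134 108
f 133 105 106
f 133 106 134
f 134 106 107
f 134 107 108



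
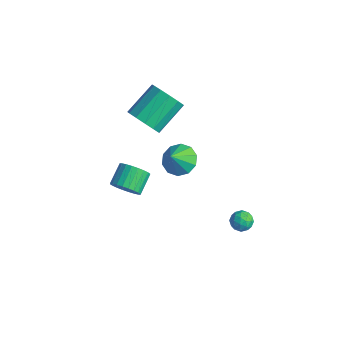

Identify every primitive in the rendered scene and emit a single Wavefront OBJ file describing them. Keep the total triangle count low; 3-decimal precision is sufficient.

v 0.431 -1.423 0.939
v 0.963 -0.675 1.334
v 0.729 -2.217 2.041
v 0.38 -0.619 1.532
v -0.184 -0.871 1.503
v -0.513 -1.334 1.259
v -0.481 -1.831 0.893
v -0.101 -2.172 0.544
v 0.482 -2.227 0.347
v 1.045 -1.975 0.375
v 1.374 -1.513 0.619
v 1.343 -1.016 0.986
v -1.303 -3.743 -1.819
v -0.555 -3.678 -1.322
v -1.11 -2.651 -0.624
v -1.857 -2.717 -1.121
v -0.482 -3.459 -1.586
v -1.036 -2.432 -0.888
v -0.533 -3.283 -1.886
v -1.087 -2.256 -1.187
v -0.701 -3.177 -2.175
v -1.255 -2.15 -1.477
v -0.961 -3.157 -2.41
v -1.515 -2.13 -1.712
v -1.273 -3.227 -2.555
v -1.827 -2.2 -1.857
v -1.59 -3.375 -2.589
v -2.144 -2.348 -1.89
v -1.863 -3.579 -2.505
v -2.417 -2.552 -1.806
v -2.05 -3.809 -2.316
v -2.605 -2.782 -1.618
v -2.124 -4.028 -2.052
v -2.678 -3.001 -1.354
v -2.073 -4.204 -1.753
v -2.627 -3.177 -1.054
v -1.905 -4.31 -1.463
v -2.459 -3.283 -0.765
v -1.645 -4.33 -1.228
v -2.199 -3.303 -0.53
v -1.333 -4.26 -1.083
v -1.887 -3.233 -0.385
v -1.016 -4.112 -1.05
v -1.57 -3.085 -0.351
v -0.743 -3.908 -1.134
v -1.297 -2.881 -0.435
v 3.374 0.977 -4.227
v 3.789 0.552 -3.868
v 2.571 0.848 -3.452
v 2.986 0.423 -3.093
v 3.136 1.099 -3.136
v 3.632 1.179 -3.615
v 2.728 0.221 -3.705
v 3.224 0.301 -4.184
v 3.39 0.085 -3.546
v 3.642 0.627 -3.194
v 2.718 0.773 -4.126
v 2.97 1.315 -3.774
v 3.652 0.776 -4.115
v 2.708 0.624 -3.205
v 2.796 1.021 -3.23
v 3.04 0.771 -3.019
v 3.56 1.145 -3.966
v 3.803 0.895 -3.756
v 3.42 1.216 -3.325
v 2.557 0.505 -3.564
v 2.8 0.255 -3.354
v 3.32 0.629 -4.301
v 3.564 0.379 -4.09
v 2.94 0.184 -3.995
v 3.661 0.251 -3.715
v 3.189 0.175 -3.26
v 3.038 0.057 -3.62
v 3.329 0.104 -3.901
v 3.809 0.57 -3.508
v 3.337 0.494 -3.053
v 3.425 0.892 -3.078
v 3.717 0.939 -3.359
v 3.574 0.295 -3.319
v 3.023 0.906 -4.267
v 2.551 0.83 -3.812
v 2.643 0.461 -3.961
v 2.935 0.508 -4.242
v 3.171 1.225 -4.06
v 2.699 1.149 -3.605
v 3.031 1.296 -3.419
v 3.322 1.343 -3.7
v 2.786 1.105 -4.001
v -2.036 -1.986 2.529
v -1 -1.734 2.36
v -1.247 0.059 3.522
v -2.284 -0.194 3.691
v -1.314 -1.481 1.904
v -1.562 0.311 3.066
v -1.858 -1.39 1.647
v -2.105 0.403 2.808
v -2.458 -1.487 1.669
v -2.706 0.305 2.831
v -2.924 -1.743 1.965
v -3.172 0.049 3.127
v -3.109 -2.076 2.44
v -3.356 -0.284 3.601
v -2.953 -2.381 2.943
v -3.2 -0.588 4.104
v -2.505 -2.56 3.315
v -2.753 -0.768 4.476
v -1.909 -2.557 3.437
v -2.157 -0.765 4.599
v -1.354 -2.373 3.271
v -1.601 -0.581 4.433
v -1.015 -2.066 2.87
v -1.262 -0.274 4.032
f 2 1 4
f 2 4 3
f 4 1 5
f 4 5 3
f 5 1 6
f 5 6 3
f 6 1 7
f 6 7 3
f 7 1 8
f 7 8 3
f 8 1 9
f 8 9 3
f 9 1 10
f 9 10 3
f 10 1 11
f 10 11 3
f 11 1 12
f 11 12 3
f 12 1 2
f 12 2 3
f 14 13 17
f 14 17 15
f 15 17 18
f 15 18 16
f 17 13 19
f 17 19 18
f 18 19 20
f 18 20 16
f 19 13 21
f 19 21 20
f 20 21 22
f 20 22 16
f 21 13 23
f 21 23 22
f 22 23 24
f 22 24 16
f 23 13 25
f 23 25 24
f 24 25 26
f 24 26 16
f 25 13 27
f 25 27 26
f 26 27 28
f 26 28 16
f 27 13 29
f 27 29 28
f 28 29 30
f 28 30 16
f 29 13 31
f 29 31 30
f 30 31 32
f 30 32 16
f 31 13 33
f 31 33 32
f 32 33 34
f 32 34 16
f 33 13 35
f 33 35 34
f 34 35 36
f 34 36 16
f 35 13 37
f 35 37 36
f 36 37 38
f 36 38 16
f 37 13 39
f 37 39 38
f 38 39 40
f 38 40 16
f 39 13 41
f 39 41 40
f 40 41 42
f 40 42 16
f 41 13 43
f 41 43 42
f 42 43 44
f 42 44 16
f 43 13 45
f 43 45 44
f 44 45 46
f 44 46 16
f 45 13 14
f 45 14 46
f 46 14 15
f 46 15 16
f 47 84 63
f 84 58 87
f 63 87 52
f 84 87 63
f 47 63 59
f 63 52 64
f 59 64 48
f 63 64 59
f 47 59 68
f 59 48 69
f 68 69 54
f 59 69 68
f 47 68 80
f 68 54 83
f 80 83 57
f 68 83 80
f 47 80 84
f 80 57 88
f 84 88 58
f 80 88 84
f 48 64 75
f 64 52 78
f 75 78 56
f 64 78 75
f 52 87 65
f 87 58 86
f 65 86 51
f 87 86 65
f 58 88 85
f 88 57 81
f 85 81 49
f 88 81 85
f 57 83 82
f 83 54 70
f 82 70 53
f 83 70 82
f 54 69 74
f 69 48 71
f 74 71 55
f 69 71 74
f 50 76 62
f 76 56 77
f 62 77 51
f 76 77 62
f 50 62 60
f 62 51 61
f 60 61 49
f 62 61 60
f 50 60 67
f 60 49 66
f 67 66 53
f 60 66 67
f 50 67 72
f 67 53 73
f 72 73 55
f 67 73 72
f 50 72 76
f 72 55 79
f 76 79 56
f 72 79 76
f 51 77 65
f 77 56 78
f 65 78 52
f 77 78 65
f 49 61 85
f 61 51 86
f 85 86 58
f 61 86 85
f 53 66 82
f 66 49 81
f 82 81 57
f 66 81 82
f 55 73 74
f 73 53 70
f 74 70 54
f 73 70 74
f 56 79 75
f 79 55 71
f 75 71 48
f 79 71 75
f 90 89 93
f 90 93 91
f 91 93 94
f 91 94 92
f 93 89 95
f 93 95 94
f 94 95 96
f 94 96 92
f 95 89 97
f 95 97 96
f 96 97 98
f 96 98 92
f 97 89 99
f 97 99 98
f 98 99 100
f 98 100 92
f 99 89 101
f 99 101 100
f 100 101 102
f 100 102 92
f 101 89 103
f 101 103 102
f 102 103 104
f 102 104 92
f 103 89 105
f 103 105 104
f 104 105 106
f 104 106 92
f 105 89 107
f 105 107 106
f 106 107 108
f 106 108 92
f 107 89 109
f 107 109 108
f 108 109 110
f 108 110 92
f 109 89 111
f 109 111 110
f 110 111 112
f 110 112 92
f 111 89 90
f 111 90 112
f 112 90 91
f 112 91 92



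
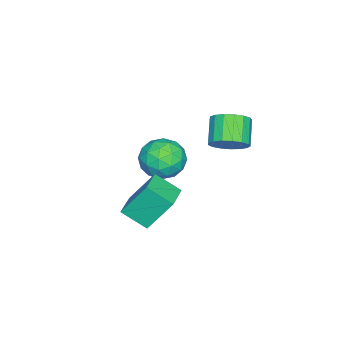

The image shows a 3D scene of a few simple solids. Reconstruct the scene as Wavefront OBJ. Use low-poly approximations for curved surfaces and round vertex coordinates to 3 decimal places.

v -3.209 -0.517 -2.074
v -2.593 -0.585 -1.395
v -3.634 -0.95 -0.486
v -4.251 -0.883 -1.166
v -2.724 -0.165 -1.377
v -3.766 -0.53 -0.468
v -2.967 0.174 -1.518
v -4.008 -0.191 -0.609
v -3.265 0.355 -1.787
v -4.307 -0.011 -0.878
v -3.55 0.336 -2.122
v -4.592 -0.03 -1.213
v -3.757 0.121 -2.446
v -4.799 -0.244 -1.537
v -3.839 -0.239 -2.685
v -4.881 -0.605 -1.776
v -3.776 -0.664 -2.784
v -4.818 -1.03 -1.875
v -3.584 -1.055 -2.72
v -4.626 -1.42 -1.811
v -3.305 -1.322 -2.509
v -4.347 -1.688 -1.6
v -3.005 -1.406 -2.198
v -4.047 -1.771 -1.289
v -2.751 -1.285 -1.859
v -3.793 -1.651 -0.95
v -2.602 -0.989 -1.569
v -3.644 -1.355 -0.66
v 0.776 -2.157 -4.273
v 0.881 -3.309 -3.521
v 0.391 -1.148 -2.674
v 0.496 -2.3 -1.922
v 2.124 -1.92 -4.098
v 2.229 -3.072 -3.346
v 1.739 -0.911 -2.499
v 1.844 -2.063 -1.747
v -4.208 -3.914 -3.961
v -3.817 -3.25 -3.113
v -2.503 -3.99 -4.687
v -2.112 -3.326 -3.839
v -2.451 -4.399 -3.618
v -3.505 -4.352 -3.169
v -2.815 -2.888 -4.631
v -3.869 -2.841 -4.182
v -2.956 -2.617 -3.526
v -2.731 -3.55 -2.9
v -3.589 -3.69 -4.9
v -3.364 -4.623 -4.274
v -4.162 -3.575 -3.473
v -2.158 -3.665 -4.327
v -2.357 -4.295 -4.197
v -2.128 -3.905 -3.698
v -3.979 -4.223 -3.507
v -3.749 -3.833 -3.008
v -2.946 -4.508 -3.305
v -2.571 -3.407 -4.792
v -2.341 -3.017 -4.293
v -4.192 -3.335 -4.102
v -3.963 -2.945 -3.603
v -3.374 -2.732 -4.495
v -3.426 -2.813 -3.217
v -2.424 -2.858 -3.644
v -2.837 -2.6 -4.11
v -3.457 -2.573 -3.846
v -3.294 -3.362 -2.85
v -2.292 -3.406 -3.276
v -2.491 -4.037 -3.147
v -3.111 -4.009 -2.883
v -2.788 -2.989 -3.093
v -4.028 -3.834 -4.524
v -3.026 -3.878 -4.95
v -3.209 -3.231 -4.917
v -3.829 -3.203 -4.653
v -3.896 -4.382 -4.156
v -2.894 -4.427 -4.583
v -2.863 -4.667 -3.954
v -3.483 -4.64 -3.69
v -3.532 -4.251 -4.707
f 2 1 5
f 2 5 3
f 3 5 6
f 3 6 4
f 5 1 7
f 5 7 6
f 6 7 8
f 6 8 4
f 7 1 9
f 7 9 8
f 8 9 10
f 8 10 4
f 9 1 11
f 9 11 10
f 10 11 12
f 10 12 4
f 11 1 13
f 11 13 12
f 12 13 14
f 12 14 4
f 13 1 15
f 13 15 14
f 14 15 16
f 14 16 4
f 15 1 17
f 15 17 16
f 16 17 18
f 16 18 4
f 17 1 19
f 17 19 18
f 18 19 20
f 18 20 4
f 19 1 21
f 19 21 20
f 20 21 22
f 20 22 4
f 21 1 23
f 21 23 22
f 22 23 24
f 22 24 4
f 23 1 25
f 23 25 24
f 24 25 26
f 24 26 4
f 25 1 27
f 25 27 26
f 26 27 28
f 26 28 4
f 27 1 2
f 27 2 28
f 28 2 3
f 28 3 4
f 30 32 29
f 33 30 29
f 29 32 31
f 31 33 29
f 30 36 32
f 34 30 33
f 34 36 30
f 32 36 31
f 35 33 31
f 31 36 35
f 35 34 33
f 36 34 35
f 37 74 53
f 74 48 77
f 53 77 42
f 74 77 53
f 37 53 49
f 53 42 54
f 49 54 38
f 53 54 49
f 37 49 58
f 49 38 59
f 58 59 44
f 49 59 58
f 37 58 70
f 58 44 73
f 70 73 47
f 58 73 70
f 37 70 74
f 70 47 78
f 74 78 48
f 70 78 74
f 38 54 65
f 54 42 68
f 65 68 46
f 54 68 65
f 42 77 55
f 77 48 76
f 55 76 41
f 77 76 55
f 48 78 75
f 78 47 71
f 75 71 39
f 78 71 75
f 47 73 72
f 73 44 60
f 72 60 43
f 73 60 72
f 44 59 64
f 59 38 61
f 64 61 45
f 59 61 64
f 40 66 52
f 66 46 67
f 52 67 41
f 66 67 52
f 40 52 50
f 52 41 51
f 50 51 39
f 52 51 50
f 40 50 57
f 50 39 56
f 57 56 43
f 50 56 57
f 40 57 62
f 57 43 63
f 62 63 45
f 57 63 62
f 40 62 66
f 62 45 69
f 66 69 46
f 62 69 66
f 41 67 55
f 67 46 68
f 55 68 42
f 67 68 55
f 39 51 75
f 51 41 76
f 75 76 48
f 51 76 75
f 43 56 72
f 56 39 71
f 72 71 47
f 56 71 72
f 45 63 64
f 63 43 60
f 64 60 44
f 63 60 64
f 46 69 65
f 69 45 61
f 65 61 38
f 69 61 65



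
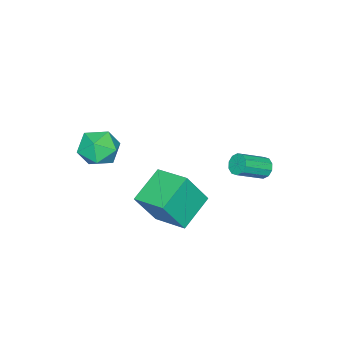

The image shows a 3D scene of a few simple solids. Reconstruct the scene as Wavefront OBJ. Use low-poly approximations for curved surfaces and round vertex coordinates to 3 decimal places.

v 1.437 -1.662 1.933
v 1.97 -0.892 1.33
v 1.83 -2.908 0.69
v 2.363 -2.138 0.087
v 2.788 -2.476 1.06
v 2.545 -1.706 1.828
v 1.255 -2.094 0.192
v 1.012 -1.324 0.96
v 1.858 -1.159 0.254
v 2.806 -1.395 0.79
v 0.994 -2.405 1.23
v 1.942 -2.641 1.766
v -4.532 3.048 -2.762
v -4.244 2.927 -3.297
v -2.979 2.211 -2.454
v -3.268 2.332 -1.918
v -4.129 3.272 -3.176
v -2.865 2.556 -2.333
v -4.169 3.532 -2.896
v -2.904 2.816 -2.053
v -4.347 3.606 -2.566
v -3.082 2.89 -1.722
v -4.596 3.468 -2.31
v -3.332 2.752 -1.466
v -4.821 3.169 -2.226
v -3.556 2.453 -1.383
v -4.935 2.824 -2.347
v -3.671 2.108 -1.504
v -4.896 2.564 -2.627
v -3.631 1.848 -1.784
v -4.718 2.49 -2.958
v -3.453 1.774 -2.114
v -4.468 2.628 -3.214
v -3.204 1.912 -2.37
v -0.114 -0.178 -4.809
v -1.937 -0.029 -3.883
v 0.254 1.645 -4.375
v -1.569 1.794 -3.449
v 0.769 -0.794 -2.971
v -1.054 -0.645 -2.045
v 1.137 1.029 -2.537
v -0.686 1.178 -1.611
f 1 12 6
f 1 6 2
f 1 2 8
f 1 8 11
f 1 11 12
f 2 6 10
f 6 12 5
f 12 11 3
f 11 8 7
f 8 2 9
f 4 10 5
f 4 5 3
f 4 3 7
f 4 7 9
f 4 9 10
f 5 10 6
f 3 5 12
f 7 3 11
f 9 7 8
f 10 9 2
f 14 13 17
f 14 17 15
f 15 17 18
f 15 18 16
f 17 13 19
f 17 19 18
f 18 19 20
f 18 20 16
f 19 13 21
f 19 21 20
f 20 21 22
f 20 22 16
f 21 13 23
f 21 23 22
f 22 23 24
f 22 24 16
f 23 13 25
f 23 25 24
f 24 25 26
f 24 26 16
f 25 13 27
f 25 27 26
f 26 27 28
f 26 28 16
f 27 13 29
f 27 29 28
f 28 29 30
f 28 30 16
f 29 13 31
f 29 31 30
f 30 31 32
f 30 32 16
f 31 13 33
f 31 33 32
f 32 33 34
f 32 34 16
f 33 13 14
f 33 14 34
f 34 14 15
f 34 15 16
f 36 38 35
f 39 36 35
f 35 38 37
f 37 39 35
f 36 42 38
f 40 36 39
f 40 42 36
f 38 42 37
f 41 39 37
f 37 42 41
f 41 40 39
f 42 40 41



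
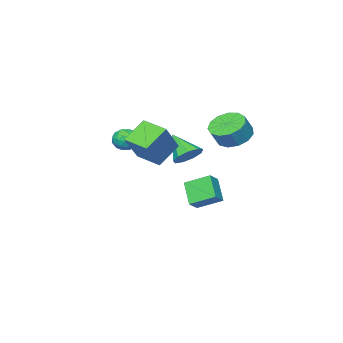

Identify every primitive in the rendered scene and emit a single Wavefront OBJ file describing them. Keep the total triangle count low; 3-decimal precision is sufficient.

v 2.447 0.882 2.578
v 3.731 1.337 4.177
v 2.266 2.355 2.304
v 3.55 2.81 3.903
v 3.73 0.85 1.557
v 5.014 1.305 3.156
v 3.549 2.323 1.283
v 4.833 2.778 2.882
v -1.404 2.687 2.238
v -0.856 3.512 1.86
v -0.229 3.538 2.823
v -0.776 2.713 3.202
v -1.321 3.741 2.157
v -0.694 3.766 3.12
v -1.813 3.635 2.479
v -1.185 3.661 3.443
v -2.174 3.228 2.725
v -1.547 3.254 3.689
v -2.291 2.649 2.817
v -1.664 2.675 3.78
v -2.126 2.083 2.725
v -1.499 2.109 3.688
v -1.732 1.708 2.478
v -1.104 1.734 3.441
v -1.233 1.644 2.155
v -0.606 1.67 3.119
v -0.789 1.911 1.859
v -0.162 1.937 2.822
v -0.54 2.425 1.683
v 0.088 2.451 2.646
v -0.565 3.022 1.683
v 0.062 3.047 2.647
v 1.611 -1.536 1.666
v 2.201 -1.641 1.153
v 1.439 -2.799 1.727
v 2.029 -2.904 1.214
v 2.182 -2.643 1.943
v 2.288 -1.863 1.905
v 1.352 -2.577 0.975
v 1.458 -1.797 0.937
v 2.041 -2.284 0.726
v 2.553 -2.325 1.324
v 1.087 -2.115 1.556
v 1.599 -2.156 2.154
v 1.921 -1.478 1.404
v 1.719 -2.962 1.476
v 1.809 -2.809 1.904
v 2.156 -2.871 1.603
v 1.972 -1.608 1.846
v 2.319 -1.67 1.545
v 2.308 -2.259 2.009
v 1.321 -2.77 1.335
v 1.668 -2.832 1.034
v 1.484 -1.569 1.277
v 1.831 -1.631 0.976
v 1.332 -2.181 0.871
v 2.174 -1.918 0.852
v 2.073 -2.66 0.888
v 1.675 -2.468 0.747
v 1.737 -2.009 0.725
v 2.475 -1.942 1.203
v 2.374 -2.684 1.239
v 2.464 -2.531 1.667
v 2.526 -2.072 1.645
v 2.381 -2.32 0.952
v 1.266 -1.756 1.641
v 1.165 -2.498 1.677
v 1.114 -2.368 1.235
v 1.176 -1.909 1.213
v 1.567 -1.78 1.992
v 1.466 -2.522 2.028
v 1.903 -2.431 2.155
v 1.965 -1.972 2.133
v 1.259 -2.12 1.928
v -2.372 -1.145 -4.449
v -2.96 -2.184 -3.296
v -3.169 0.089 -3.744
v -3.757 -0.95 -2.591
v -1.623 -0.97 -3.909
v -2.211 -2.009 -2.756
v -2.42 0.264 -3.204
v -3.008 -0.775 -2.051
v -0.026 0.636 0.553
v 0.803 0.375 0.318
v -0.094 -0.656 1.747
v 0.834 0.791 0.771
v 0.462 1.135 1.121
v -0.138 1.245 1.206
v -0.685 1.07 0.985
v -0.924 0.692 0.562
v -0.743 0.288 0.135
v -0.226 0.046 -0.096
v 0.385 0.081 -0.024
f 2 4 1
f 5 2 1
f 1 4 3
f 3 5 1
f 2 8 4
f 6 2 5
f 6 8 2
f 4 8 3
f 7 5 3
f 3 8 7
f 7 6 5
f 8 6 7
f 10 9 13
f 10 13 11
f 11 13 14
f 11 14 12
f 13 9 15
f 13 15 14
f 14 15 16
f 14 16 12
f 15 9 17
f 15 17 16
f 16 17 18
f 16 18 12
f 17 9 19
f 17 19 18
f 18 19 20
f 18 20 12
f 19 9 21
f 19 21 20
f 20 21 22
f 20 22 12
f 21 9 23
f 21 23 22
f 22 23 24
f 22 24 12
f 23 9 25
f 23 25 24
f 24 25 26
f 24 26 12
f 25 9 27
f 25 27 26
f 26 27 28
f 26 28 12
f 27 9 29
f 27 29 28
f 28 29 30
f 28 30 12
f 29 9 31
f 29 31 30
f 30 31 32
f 30 32 12
f 31 9 10
f 31 10 32
f 32 10 11
f 32 11 12
f 33 70 49
f 70 44 73
f 49 73 38
f 70 73 49
f 33 49 45
f 49 38 50
f 45 50 34
f 49 50 45
f 33 45 54
f 45 34 55
f 54 55 40
f 45 55 54
f 33 54 66
f 54 40 69
f 66 69 43
f 54 69 66
f 33 66 70
f 66 43 74
f 70 74 44
f 66 74 70
f 34 50 61
f 50 38 64
f 61 64 42
f 50 64 61
f 38 73 51
f 73 44 72
f 51 72 37
f 73 72 51
f 44 74 71
f 74 43 67
f 71 67 35
f 74 67 71
f 43 69 68
f 69 40 56
f 68 56 39
f 69 56 68
f 40 55 60
f 55 34 57
f 60 57 41
f 55 57 60
f 36 62 48
f 62 42 63
f 48 63 37
f 62 63 48
f 36 48 46
f 48 37 47
f 46 47 35
f 48 47 46
f 36 46 53
f 46 35 52
f 53 52 39
f 46 52 53
f 36 53 58
f 53 39 59
f 58 59 41
f 53 59 58
f 36 58 62
f 58 41 65
f 62 65 42
f 58 65 62
f 37 63 51
f 63 42 64
f 51 64 38
f 63 64 51
f 35 47 71
f 47 37 72
f 71 72 44
f 47 72 71
f 39 52 68
f 52 35 67
f 68 67 43
f 52 67 68
f 41 59 60
f 59 39 56
f 60 56 40
f 59 56 60
f 42 65 61
f 65 41 57
f 61 57 34
f 65 57 61
f 76 78 75
f 79 76 75
f 75 78 77
f 77 79 75
f 76 82 78
f 80 76 79
f 80 82 76
f 78 82 77
f 81 79 77
f 77 82 81
f 81 80 79
f 82 80 81
f 84 83 86
f 84 86 85
f 86 83 87
f 86 87 85
f 87 83 88
f 87 88 85
f 88 83 89
f 88 89 85
f 89 83 90
f 89 90 85
f 90 83 91
f 90 91 85
f 91 83 92
f 91 92 85
f 92 83 93
f 92 93 85
f 93 83 84
f 93 84 85



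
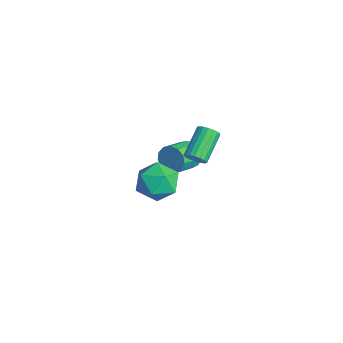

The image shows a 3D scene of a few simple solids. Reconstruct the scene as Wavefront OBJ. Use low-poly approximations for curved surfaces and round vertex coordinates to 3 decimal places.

v 2.603 -0.617 3.814
v 3.444 -0.253 4.185
v 3.336 -2.007 3.515
v 4.177 -1.643 3.886
v 3.41 -1.824 4.484
v 2.958 -0.965 4.668
v 3.822 -1.295 3.032
v 3.37 -0.436 3.216
v 4.198 -0.672 3.702
v 3.943 -1 4.599
v 2.837 -1.26 3.101
v 2.582 -1.588 3.998
v -2.082 2.323 -0.064
v -1.63 2.339 -0.624
v -1.065 1.333 -0.196
v -1.518 1.317 0.364
v -1.457 2.56 -0.331
v -0.893 1.554 0.097
v -1.483 2.706 0.047
v -0.918 1.7 0.474
v -1.699 2.731 0.389
v -1.134 1.725 0.817
v -2.037 2.626 0.588
v -1.472 1.62 1.015
v -2.389 2.424 0.58
v -1.824 1.419 1.007
v -2.644 2.191 0.367
v -2.079 1.185 0.795
v -2.72 2 0.018
v -2.156 0.994 0.445
v -2.594 1.911 -0.357
v -2.03 0.905 0.07
v -2.306 1.953 -0.639
v -1.741 0.947 -0.212
v -1.946 2.112 -0.739
v -1.382 1.107 -0.311
v -0.395 1.985 1.134
v -0.127 2.402 0.946
v -1.038 3.372 1.797
v -1.305 2.955 1.986
v -0.301 2.376 0.789
v -1.212 3.346 1.64
v -0.494 2.272 0.7
v -1.405 3.243 1.552
v -0.667 2.112 0.698
v -1.578 3.083 1.549
v -0.786 1.927 0.782
v -1.697 2.897 1.633
v -0.828 1.753 0.936
v -1.738 2.723 1.787
v -0.783 1.625 1.129
v -1.694 2.595 1.98
v -0.662 1.568 1.323
v -1.573 2.538 2.174
v -0.488 1.594 1.48
v -1.399 2.564 2.331
v -0.295 1.697 1.568
v -1.206 2.668 2.42
v -0.122 1.857 1.571
v -1.033 2.828 2.422
v -0.003 2.043 1.487
v -0.914 3.013 2.338
v 0.038 2.217 1.333
v -0.872 3.187 2.184
v -0.006 2.345 1.14
v -0.917 3.315 1.991
f 1 12 6
f 1 6 2
f 1 2 8
f 1 8 11
f 1 11 12
f 2 6 10
f 6 12 5
f 12 11 3
f 11 8 7
f 8 2 9
f 4 10 5
f 4 5 3
f 4 3 7
f 4 7 9
f 4 9 10
f 5 10 6
f 3 5 12
f 7 3 11
f 9 7 8
f 10 9 2
f 14 13 17
f 14 17 15
f 15 17 18
f 15 18 16
f 17 13 19
f 17 19 18
f 18 19 20
f 18 20 16
f 19 13 21
f 19 21 20
f 20 21 22
f 20 22 16
f 21 13 23
f 21 23 22
f 22 23 24
f 22 24 16
f 23 13 25
f 23 25 24
f 24 25 26
f 24 26 16
f 25 13 27
f 25 27 26
f 26 27 28
f 26 28 16
f 27 13 29
f 27 29 28
f 28 29 30
f 28 30 16
f 29 13 31
f 29 31 30
f 30 31 32
f 30 32 16
f 31 13 33
f 31 33 32
f 32 33 34
f 32 34 16
f 33 13 35
f 33 35 34
f 34 35 36
f 34 36 16
f 35 13 14
f 35 14 36
f 36 14 15
f 36 15 16
f 38 37 41
f 38 41 39
f 39 41 42
f 39 42 40
f 41 37 43
f 41 43 42
f 42 43 44
f 42 44 40
f 43 37 45
f 43 45 44
f 44 45 46
f 44 46 40
f 45 37 47
f 45 47 46
f 46 47 48
f 46 48 40
f 47 37 49
f 47 49 48
f 48 49 50
f 48 50 40
f 49 37 51
f 49 51 50
f 50 51 52
f 50 52 40
f 51 37 53
f 51 53 52
f 52 53 54
f 52 54 40
f 53 37 55
f 53 55 54
f 54 55 56
f 54 56 40
f 55 37 57
f 55 57 56
f 56 57 58
f 56 58 40
f 57 37 59
f 57 59 58
f 58 59 60
f 58 60 40
f 59 37 61
f 59 61 60
f 60 61 62
f 60 62 40
f 61 37 63
f 61 63 62
f 62 63 64
f 62 64 40
f 63 37 65
f 63 65 64
f 64 65 66
f 64 66 40
f 65 37 38
f 65 38 66
f 66 38 39
f 66 39 40



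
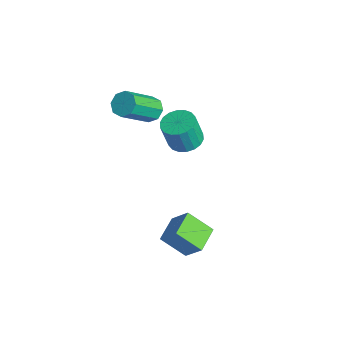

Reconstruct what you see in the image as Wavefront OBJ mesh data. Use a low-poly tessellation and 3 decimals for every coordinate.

v 1.004 1.162 -1.507
v 1.673 1.551 -0.603
v 0.223 2.021 -1.298
v 0.892 2.41 -0.394
v 1.668 1.97 -2.346
v 2.337 2.359 -1.442
v 0.887 2.829 -2.137
v 1.556 3.218 -1.233
v -2.276 3.747 0.944
v -1.578 3.481 0.876
v -1.586 3.128 2.168
v -2.284 3.393 2.236
v -1.528 3.799 0.963
v -1.536 3.446 2.255
v -1.626 4.107 1.046
v -1.634 3.754 2.339
v -1.853 4.343 1.109
v -1.861 3.99 2.402
v -2.164 4.462 1.14
v -2.172 4.109 2.432
v -2.496 4.438 1.131
v -2.505 4.085 2.424
v -2.786 4.278 1.086
v -2.794 3.925 2.378
v -2.974 4.012 1.012
v -2.982 3.659 2.304
v -3.024 3.694 0.925
v -3.032 3.341 2.217
v -2.926 3.386 0.841
v -2.934 3.033 2.134
v -2.699 3.15 0.778
v -2.707 2.797 2.071
v -2.388 3.031 0.748
v -2.396 2.678 2.04
v -2.055 3.055 0.756
v -2.064 2.702 2.049
v -1.766 3.215 0.802
v -1.774 2.862 2.094
v -3.748 2.833 2.014
v -3.289 3.188 2.234
v -2.853 1.821 3.526
v -3.312 1.467 3.306
v -3.702 3.266 2.456
v -3.266 1.899 3.748
v -4.141 3.09 2.419
v -3.705 1.724 3.71
v -4.35 2.764 2.145
v -3.914 1.398 3.436
v -4.207 2.479 1.794
v -3.771 1.112 3.086
v -3.794 2.401 1.572
v -3.358 1.034 2.864
v -3.355 2.576 1.61
v -2.919 1.21 2.901
v -3.146 2.902 1.884
v -2.71 1.536 3.175
f 2 4 1
f 5 2 1
f 1 4 3
f 3 5 1
f 2 8 4
f 6 2 5
f 6 8 2
f 4 8 3
f 7 5 3
f 3 8 7
f 7 6 5
f 8 6 7
f 10 9 13
f 10 13 11
f 11 13 14
f 11 14 12
f 13 9 15
f 13 15 14
f 14 15 16
f 14 16 12
f 15 9 17
f 15 17 16
f 16 17 18
f 16 18 12
f 17 9 19
f 17 19 18
f 18 19 20
f 18 20 12
f 19 9 21
f 19 21 20
f 20 21 22
f 20 22 12
f 21 9 23
f 21 23 22
f 22 23 24
f 22 24 12
f 23 9 25
f 23 25 24
f 24 25 26
f 24 26 12
f 25 9 27
f 25 27 26
f 26 27 28
f 26 28 12
f 27 9 29
f 27 29 28
f 28 29 30
f 28 30 12
f 29 9 31
f 29 31 30
f 30 31 32
f 30 32 12
f 31 9 33
f 31 33 32
f 32 33 34
f 32 34 12
f 33 9 35
f 33 35 34
f 34 35 36
f 34 36 12
f 35 9 37
f 35 37 36
f 36 37 38
f 36 38 12
f 37 9 10
f 37 10 38
f 38 10 11
f 38 11 12
f 40 39 43
f 40 43 41
f 41 43 44
f 41 44 42
f 43 39 45
f 43 45 44
f 44 45 46
f 44 46 42
f 45 39 47
f 45 47 46
f 46 47 48
f 46 48 42
f 47 39 49
f 47 49 48
f 48 49 50
f 48 50 42
f 49 39 51
f 49 51 50
f 50 51 52
f 50 52 42
f 51 39 53
f 51 53 52
f 52 53 54
f 52 54 42
f 53 39 55
f 53 55 54
f 54 55 56
f 54 56 42
f 55 39 40
f 55 40 56
f 56 40 41
f 56 41 42



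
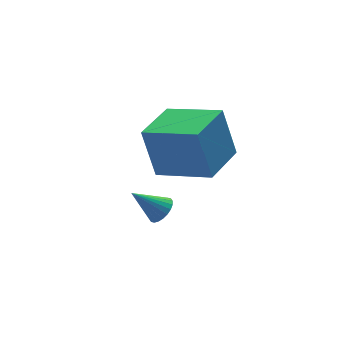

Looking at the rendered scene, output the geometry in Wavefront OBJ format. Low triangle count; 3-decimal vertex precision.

v 1.145 0.212 1.296
v 0.917 0.745 3.116
v 2.626 1.212 1.188
v 2.398 1.745 3.008
v 2.282 -1.405 1.912
v 2.054 -0.872 3.732
v 3.763 -0.405 1.804
v 3.535 0.128 3.624
v -0.422 -3.022 2.752
v -0.076 -3.111 3.116
v -1.198 -2.618 3.588
v -0.032 -2.924 3.066
v -0.048 -2.751 2.969
v -0.12 -2.619 2.838
v -0.239 -2.549 2.694
v -0.385 -2.551 2.559
v -0.537 -2.624 2.454
v -0.671 -2.758 2.393
v -0.768 -2.932 2.388
v -0.811 -3.119 2.438
v -0.796 -3.292 2.535
v -0.724 -3.424 2.666
v -0.605 -3.494 2.809
v -0.459 -3.492 2.944
v -0.307 -3.419 3.05
v -0.173 -3.285 3.11
f 2 4 1
f 5 2 1
f 1 4 3
f 3 5 1
f 2 8 4
f 6 2 5
f 6 8 2
f 4 8 3
f 7 5 3
f 3 8 7
f 7 6 5
f 8 6 7
f 10 9 12
f 10 12 11
f 12 9 13
f 12 13 11
f 13 9 14
f 13 14 11
f 14 9 15
f 14 15 11
f 15 9 16
f 15 16 11
f 16 9 17
f 16 17 11
f 17 9 18
f 17 18 11
f 18 9 19
f 18 19 11
f 19 9 20
f 19 20 11
f 20 9 21
f 20 21 11
f 21 9 22
f 21 22 11
f 22 9 23
f 22 23 11
f 23 9 24
f 23 24 11
f 24 9 25
f 24 25 11
f 25 9 26
f 25 26 11
f 26 9 10
f 26 10 11



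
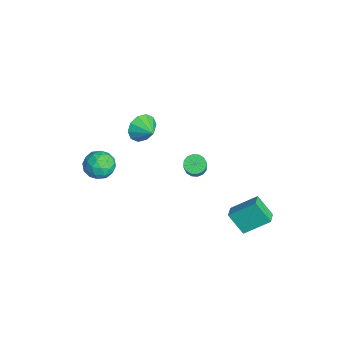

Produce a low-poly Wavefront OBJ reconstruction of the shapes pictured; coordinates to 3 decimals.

v 2.89 2.817 -0.668
v 3.172 4.286 0.385
v 3.608 3.51 -1.828
v 3.89 4.979 -0.774
v 3.69 2.461 -0.386
v 3.972 3.93 0.668
v 4.408 3.154 -1.545
v 4.69 4.623 -0.492
v 0.792 1.349 1.452
v 1.289 1.654 1.166
v 2.146 1.397 2.383
v 1.648 1.091 2.668
v 1.124 1.895 1.333
v 1.98 1.638 2.55
v 0.869 1.989 1.532
v 1.726 1.732 2.749
v 0.594 1.911 1.71
v 1.451 1.654 2.926
v 0.372 1.683 1.818
v 1.228 1.426 3.035
v 0.262 1.365 1.828
v 1.119 1.108 3.045
v 0.294 1.043 1.737
v 1.151 0.786 2.954
v 0.46 0.802 1.57
v 1.316 0.545 2.787
v 0.714 0.708 1.371
v 1.571 0.451 2.588
v 0.989 0.786 1.194
v 1.846 0.529 2.41
v 1.212 1.014 1.085
v 2.068 0.757 2.302
v 1.321 1.332 1.075
v 2.178 1.075 2.292
v -2.838 -2.504 -0.528
v -2.324 -2.761 -1.37
v -3.116 -4.099 -0.21
v -2.602 -4.356 -1.052
v -2.107 -3.957 -0.255
v -1.935 -2.971 -0.451
v -3.505 -3.889 -1.129
v -3.333 -2.903 -1.325
v -2.736 -3.617 -1.742
v -1.872 -3.659 -1.201
v -3.568 -3.201 -0.379
v -2.704 -3.243 0.162
v -2.557 -2.492 -0.977
v -2.883 -4.368 -0.603
v -2.592 -4.133 -0.134
v -2.29 -4.284 -0.629
v -2.328 -2.616 -0.437
v -2.026 -2.767 -0.932
v -1.898 -3.47 -0.276
v -3.414 -4.093 -0.648
v -3.112 -4.244 -1.143
v -3.15 -2.576 -0.951
v -2.848 -2.727 -1.446
v -3.542 -3.39 -1.304
v -2.497 -3.147 -1.69
v -2.66 -4.084 -1.503
v -3.191 -3.809 -1.548
v -3.09 -3.23 -1.664
v -1.989 -3.172 -1.373
v -2.152 -4.109 -1.186
v -1.861 -3.875 -0.717
v -1.76 -3.295 -0.833
v -2.231 -3.675 -1.591
v -3.288 -2.751 -0.394
v -3.451 -3.688 -0.207
v -3.68 -3.565 -0.747
v -3.579 -2.985 -0.863
v -2.78 -2.776 -0.077
v -2.943 -3.713 0.11
v -2.35 -3.63 0.084
v -2.249 -3.051 -0.032
v -3.209 -3.185 0.011
v -1.185 -1.218 3.752
v -0.762 -1.556 2.971
v -0.195 -0.802 4.108
v -0.949 -1.011 2.855
v -1.226 -0.546 3.082
v -1.487 -0.337 3.565
v -1.632 -0.464 4.119
v -1.607 -0.88 4.533
v -1.42 -1.424 4.649
v -1.143 -1.89 4.423
v -0.882 -2.098 3.94
v -0.737 -1.971 3.386
f 2 4 1
f 5 2 1
f 1 4 3
f 3 5 1
f 2 8 4
f 6 2 5
f 6 8 2
f 4 8 3
f 7 5 3
f 3 8 7
f 7 6 5
f 8 6 7
f 10 9 13
f 10 13 11
f 11 13 14
f 11 14 12
f 13 9 15
f 13 15 14
f 14 15 16
f 14 16 12
f 15 9 17
f 15 17 16
f 16 17 18
f 16 18 12
f 17 9 19
f 17 19 18
f 18 19 20
f 18 20 12
f 19 9 21
f 19 21 20
f 20 21 22
f 20 22 12
f 21 9 23
f 21 23 22
f 22 23 24
f 22 24 12
f 23 9 25
f 23 25 24
f 24 25 26
f 24 26 12
f 25 9 27
f 25 27 26
f 26 27 28
f 26 28 12
f 27 9 29
f 27 29 28
f 28 29 30
f 28 30 12
f 29 9 31
f 29 31 30
f 30 31 32
f 30 32 12
f 31 9 33
f 31 33 32
f 32 33 34
f 32 34 12
f 33 9 10
f 33 10 34
f 34 10 11
f 34 11 12
f 35 72 51
f 72 46 75
f 51 75 40
f 72 75 51
f 35 51 47
f 51 40 52
f 47 52 36
f 51 52 47
f 35 47 56
f 47 36 57
f 56 57 42
f 47 57 56
f 35 56 68
f 56 42 71
f 68 71 45
f 56 71 68
f 35 68 72
f 68 45 76
f 72 76 46
f 68 76 72
f 36 52 63
f 52 40 66
f 63 66 44
f 52 66 63
f 40 75 53
f 75 46 74
f 53 74 39
f 75 74 53
f 46 76 73
f 76 45 69
f 73 69 37
f 76 69 73
f 45 71 70
f 71 42 58
f 70 58 41
f 71 58 70
f 42 57 62
f 57 36 59
f 62 59 43
f 57 59 62
f 38 64 50
f 64 44 65
f 50 65 39
f 64 65 50
f 38 50 48
f 50 39 49
f 48 49 37
f 50 49 48
f 38 48 55
f 48 37 54
f 55 54 41
f 48 54 55
f 38 55 60
f 55 41 61
f 60 61 43
f 55 61 60
f 38 60 64
f 60 43 67
f 64 67 44
f 60 67 64
f 39 65 53
f 65 44 66
f 53 66 40
f 65 66 53
f 37 49 73
f 49 39 74
f 73 74 46
f 49 74 73
f 41 54 70
f 54 37 69
f 70 69 45
f 54 69 70
f 43 61 62
f 61 41 58
f 62 58 42
f 61 58 62
f 44 67 63
f 67 43 59
f 63 59 36
f 67 59 63
f 78 77 80
f 78 80 79
f 80 77 81
f 80 81 79
f 81 77 82
f 81 82 79
f 82 77 83
f 82 83 79
f 83 77 84
f 83 84 79
f 84 77 85
f 84 85 79
f 85 77 86
f 85 86 79
f 86 77 87
f 86 87 79
f 87 77 88
f 87 88 79
f 88 77 78
f 88 78 79

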